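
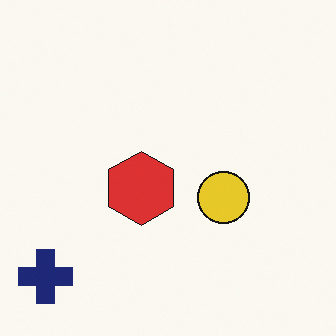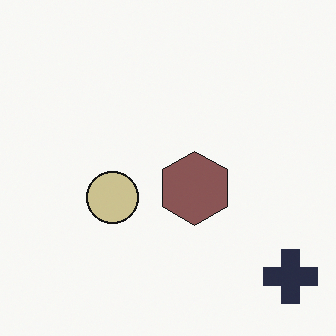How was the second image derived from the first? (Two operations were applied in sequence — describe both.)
Flipped horizontally (left ↔ right), then made much more muted (saturation change).

The navy cross is in the bottom-left of the first image and the bottom-right of the second — shapes on opposite sides of the vertical midline have swapped in a mirror flip. All colors are more muted and greyish — a global saturation change.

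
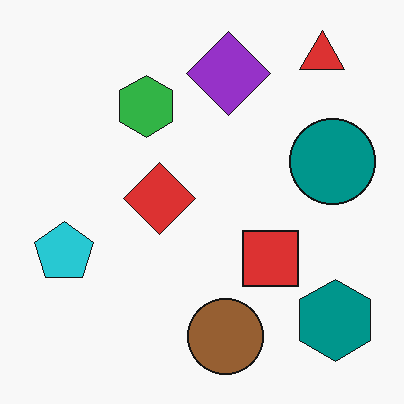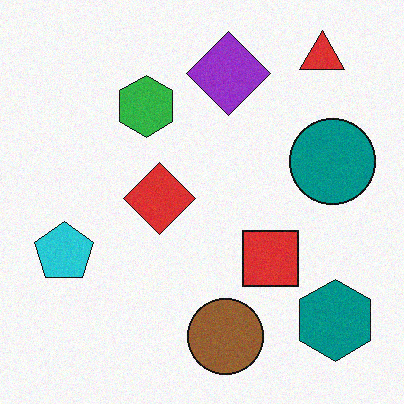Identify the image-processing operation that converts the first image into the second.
This is the original image degraded with light additive noise.

Random speckle covers the whole image, including the flat background.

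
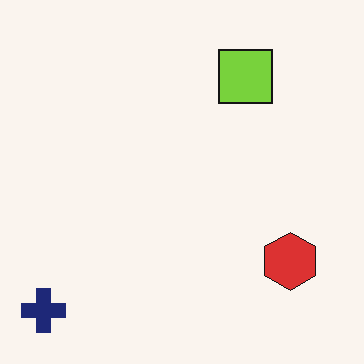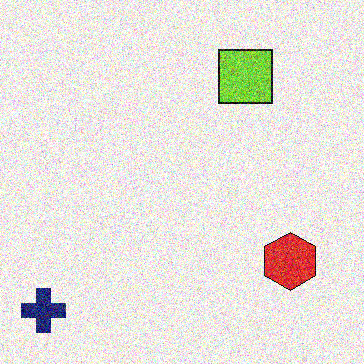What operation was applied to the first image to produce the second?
The transformation is: degraded with a thick layer of grain.

Random speckle covers the whole image, including the flat background.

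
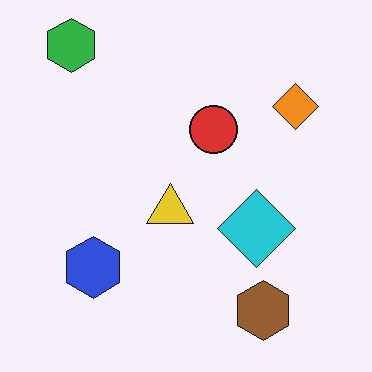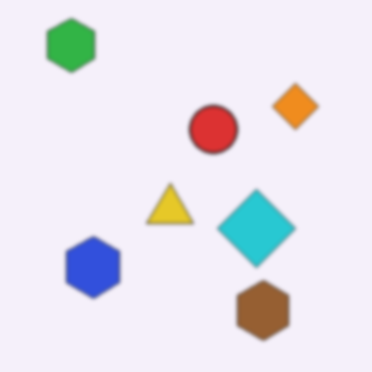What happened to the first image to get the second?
The second image is the first lightly blurred.

Shape edges and outlines are uniformly softened across the whole image.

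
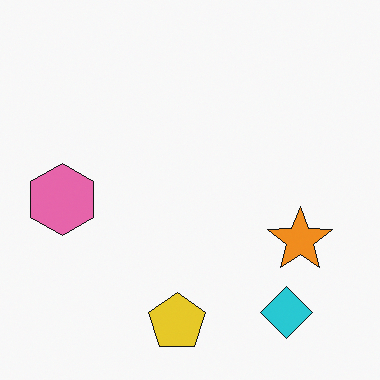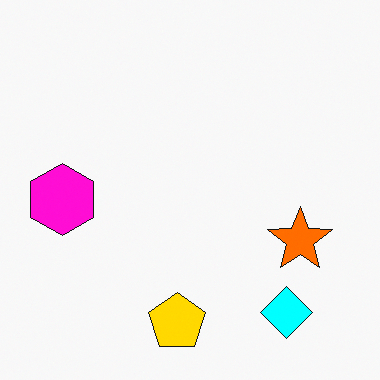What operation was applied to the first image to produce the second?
The transformation is: heavily oversaturated.

All colors are more vivid — a global saturation change.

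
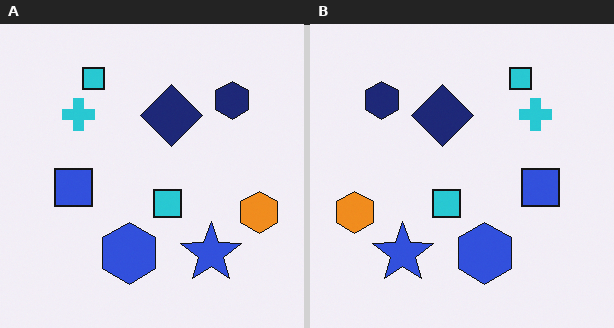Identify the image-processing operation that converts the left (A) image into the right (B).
The right (B) image is the left (A) flipped horizontally (left ↔ right).

The orange hexagon is in the right of the left (A) image and the left of the right (B) — shapes on opposite sides of the vertical midline have swapped in a mirror flip.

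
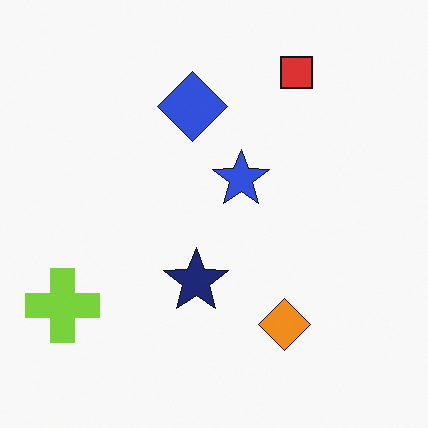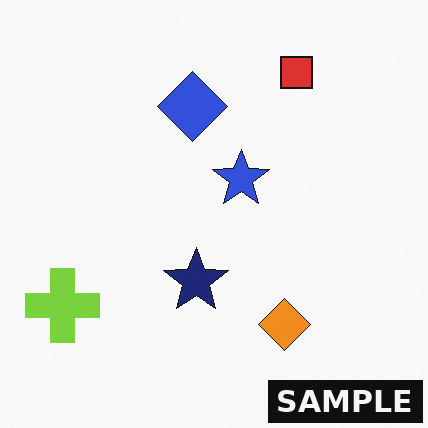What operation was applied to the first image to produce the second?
This is the original image watermarked with the text "SAMPLE" in the lower-right corner.

A dark label reading "SAMPLE" appears in the lower-right corner.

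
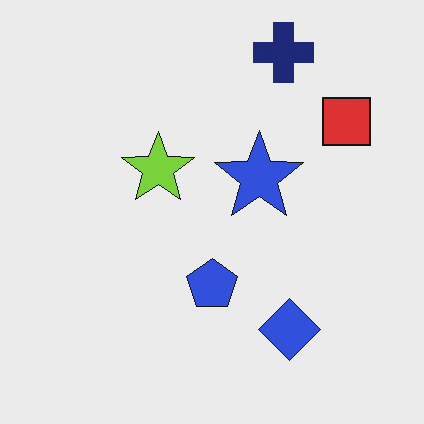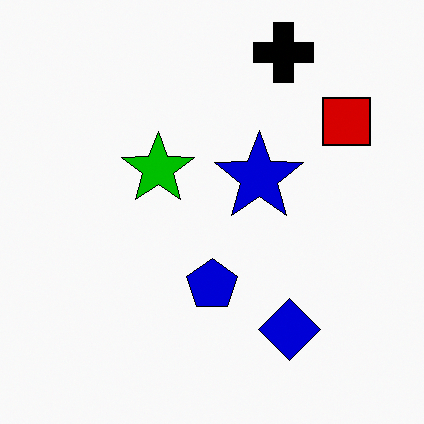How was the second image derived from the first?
This is the original image given much higher contrast.

Tones are pushed away from mid-grey across the whole image — a global contrast change.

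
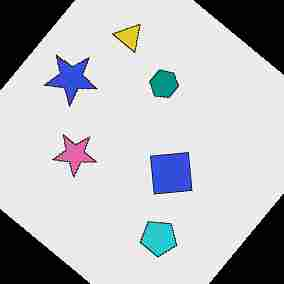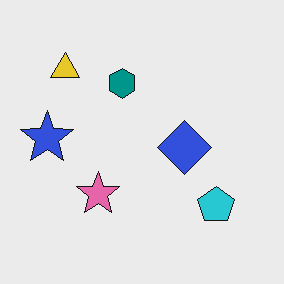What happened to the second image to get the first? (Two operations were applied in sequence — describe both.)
Rotated clockwise by a large amount — several tens of degrees, then heavily JPEG-compressed with obvious blocking artifacts.

Every shape is tilted by the same angle and the image corners show triangular fill wedges — a whole-image rotation by a non-right angle. Blocky 8×8 compression artifacts appear around shape edges and the flat background shows ringing — characteristic JPEG degradation.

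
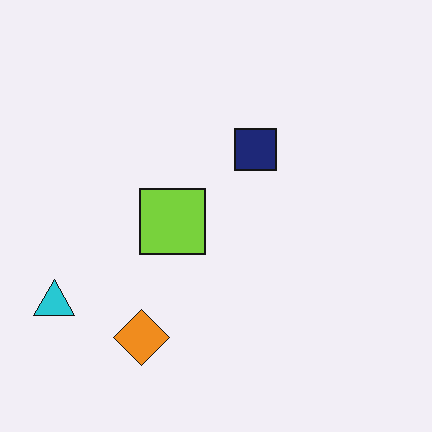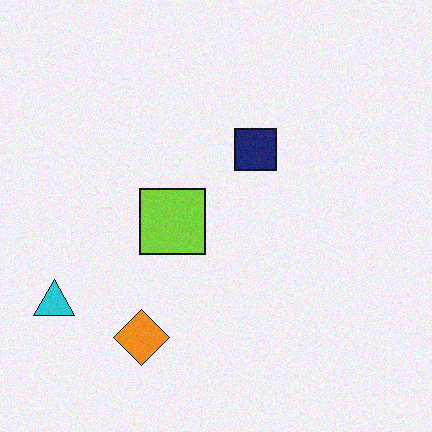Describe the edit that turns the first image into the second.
The second image is the first degraded with subtle gaussian noise.

Random speckle covers the whole image, including the flat background.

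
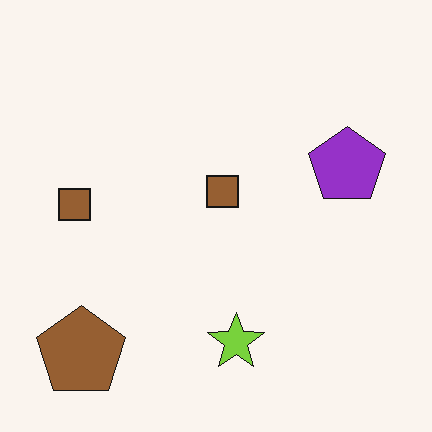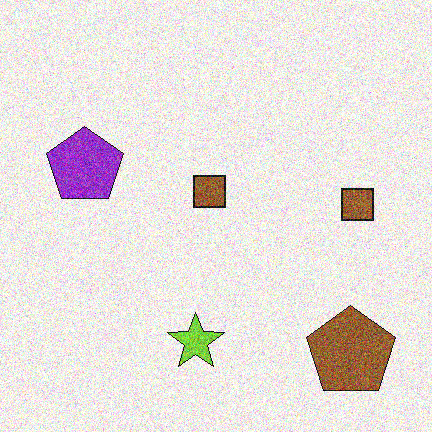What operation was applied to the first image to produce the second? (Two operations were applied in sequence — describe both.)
This is the original image flipped horizontally (left ↔ right), then degraded with heavy additive noise.

The brown pentagon is in the bottom-left of the first image and the bottom-right of the second — shapes on opposite sides of the vertical midline have swapped in a mirror flip. Random speckle covers the whole image, including the flat background.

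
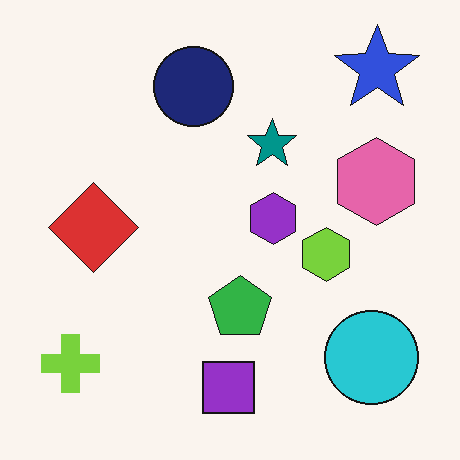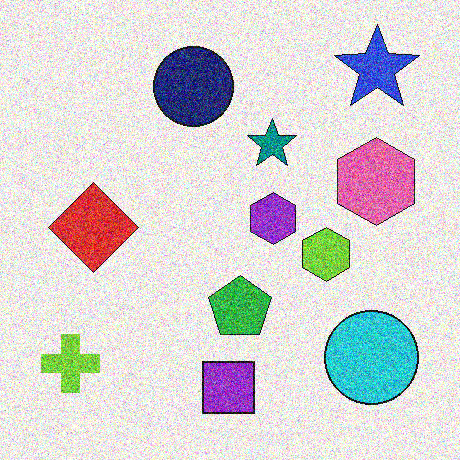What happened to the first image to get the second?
The image was degraded with strong gaussian noise.

Random speckle covers the whole image, including the flat background.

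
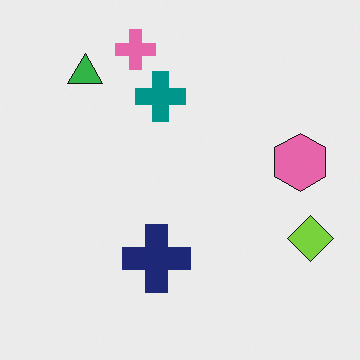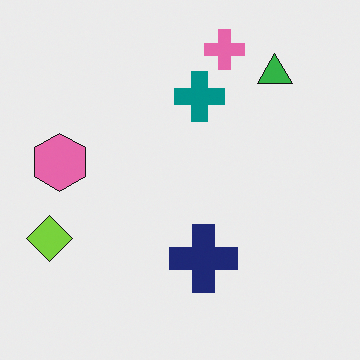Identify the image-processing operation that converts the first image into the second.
Flipped horizontally (left ↔ right).

The lime diamond is in the right of the first image and the left of the second — shapes on opposite sides of the vertical midline have swapped in a mirror flip.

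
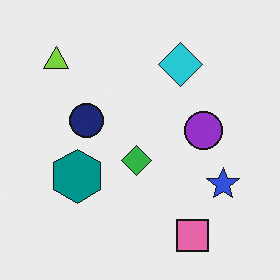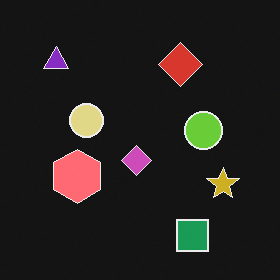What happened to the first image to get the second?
It was color-inverted (negative).

The light background has become dark and every shape's color is its complement — a photographic negative.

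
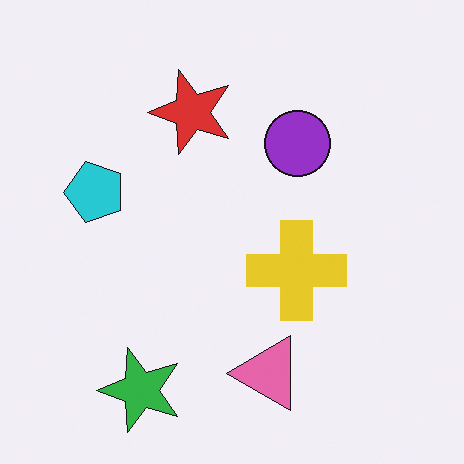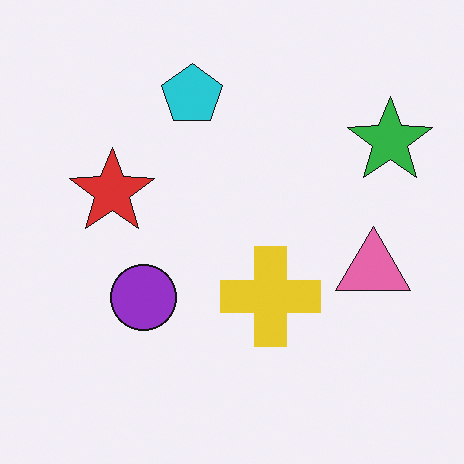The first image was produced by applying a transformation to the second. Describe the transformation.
It was transposed (reflected across the top-left ↔ bottom-right diagonal).

Shapes have swapped their row and column positions — what was in the top-right is now in the bottom-left — a diagonal reflection.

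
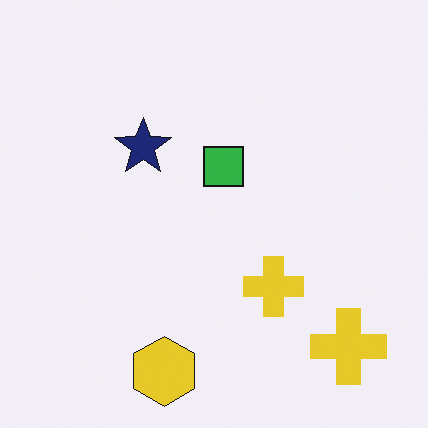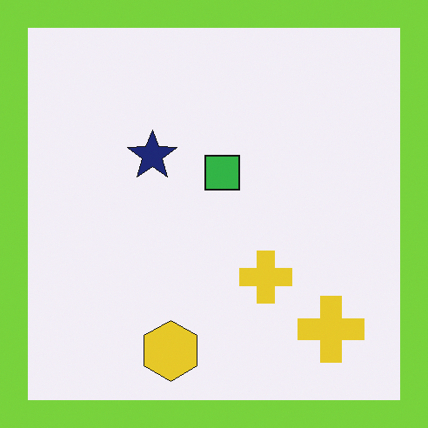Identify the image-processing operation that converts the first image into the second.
The second image is the first framed with a lime border.

A solid lime frame runs around the edge of the second image, with the content slightly shrunk inside it.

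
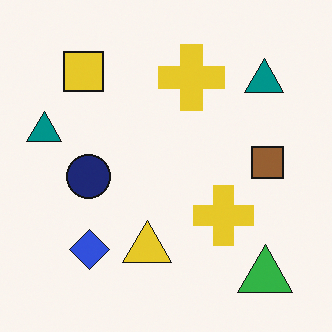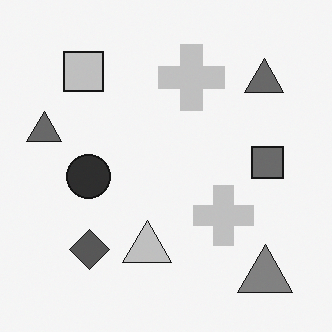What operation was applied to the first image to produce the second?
Converted to grayscale.

All color is removed — every shape is now a shade of grey.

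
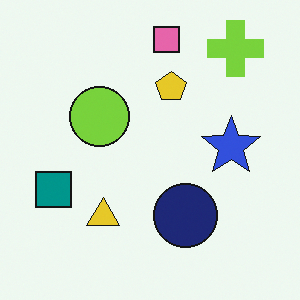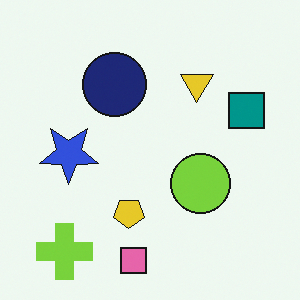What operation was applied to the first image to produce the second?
Rotated 180°.

The lime cross sits in the top-right of the first image and the bottom-left of the second — consistent with a whole-image 180° rotation.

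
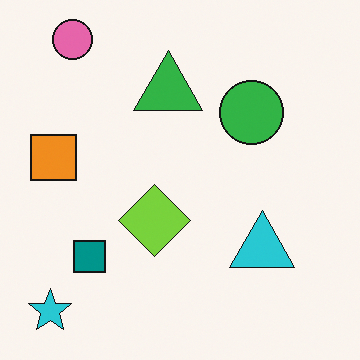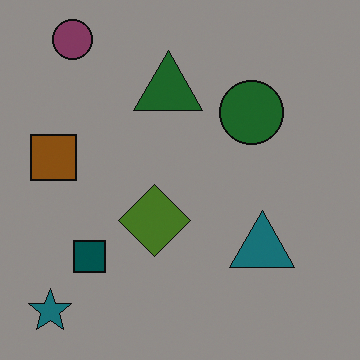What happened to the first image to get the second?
The image was substantially darkened.

Every pixel — background and shapes alike — is uniformly darkened.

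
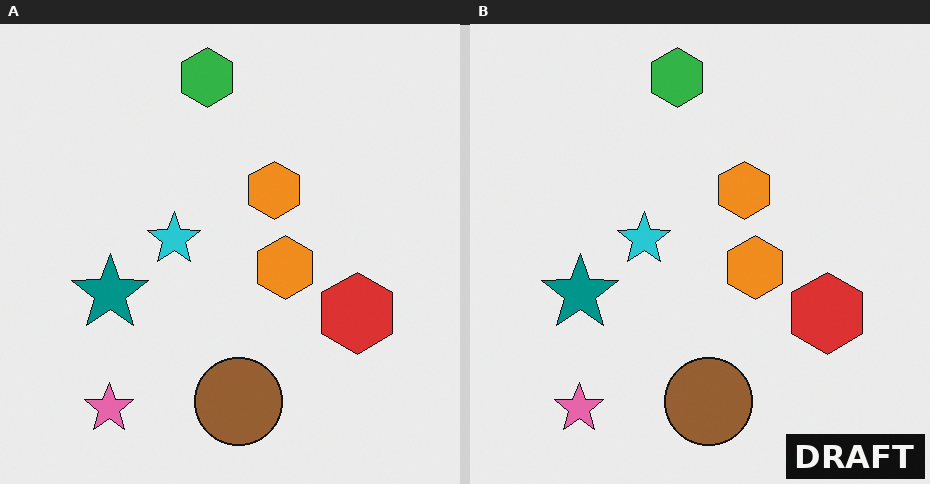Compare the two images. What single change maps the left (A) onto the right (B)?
The image was watermarked with the text "DRAFT" in the lower-right corner.

A dark label reading "DRAFT" appears in the lower-right corner.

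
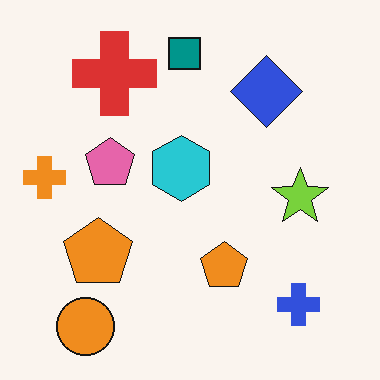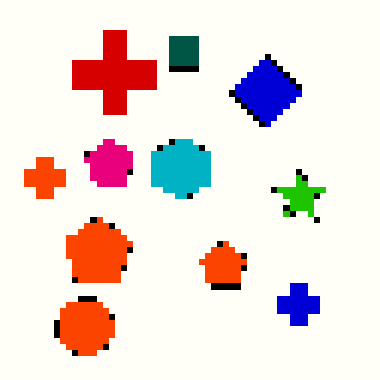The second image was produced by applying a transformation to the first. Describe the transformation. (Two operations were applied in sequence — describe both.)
The image was boosted in contrast, then pixelated into visible square blocks.

Tones are pushed away from mid-grey across the whole image — a global contrast change. Shapes are reduced to large square blocks; fine edges and outlines are lost — a downscale-then-upscale (mosaic) effect.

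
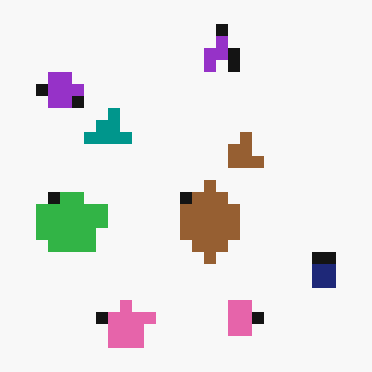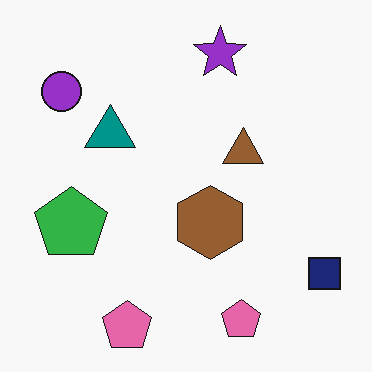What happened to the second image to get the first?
The image was heavily pixelated into large blocks.

Shapes are reduced to large square blocks; fine edges and outlines are lost — a downscale-then-upscale (mosaic) effect.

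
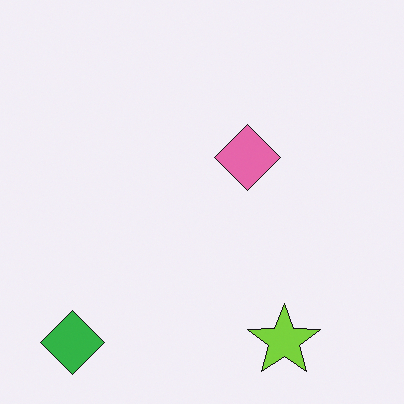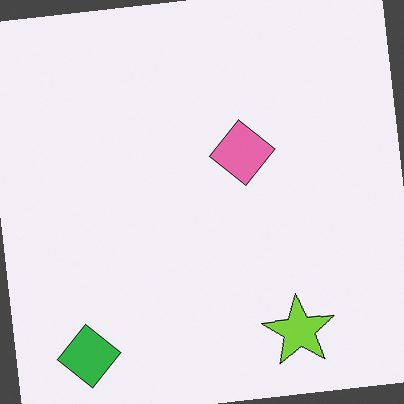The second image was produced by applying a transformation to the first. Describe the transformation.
The second image is the first rotated counter-clockwise by a slight angle.

Every shape is tilted by the same angle and the image corners show triangular fill wedges — a whole-image rotation by a non-right angle.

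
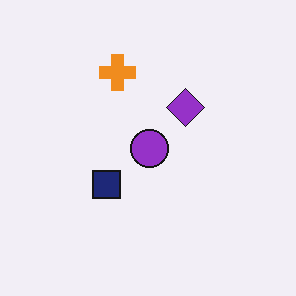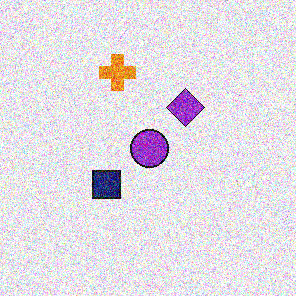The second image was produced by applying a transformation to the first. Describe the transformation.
The transformation is: degraded with a thick layer of grain.

Random speckle covers the whole image, including the flat background.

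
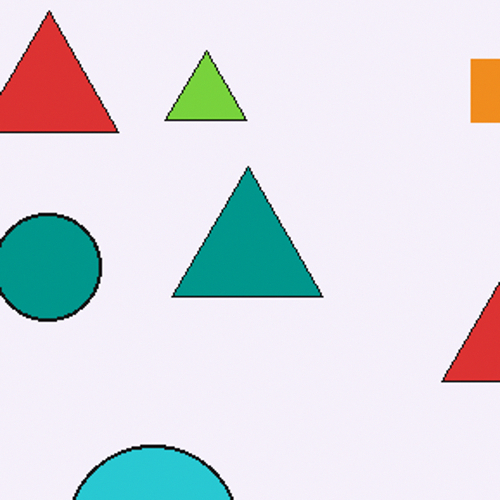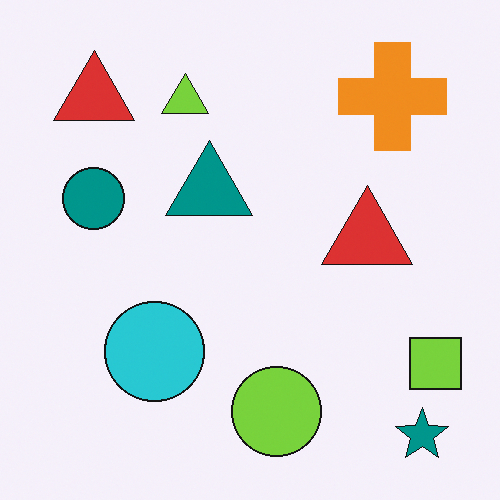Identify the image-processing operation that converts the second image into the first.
The first image is the second cropped to a noticeably smaller region and rescaled.

The visible shapes are larger and the field of view is narrower; shapes near the original edges may be partly or wholly outside the frame — a crop-and-rescale.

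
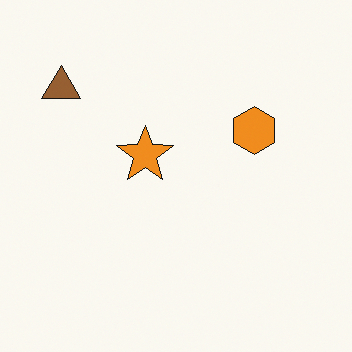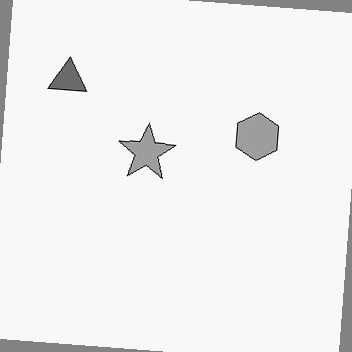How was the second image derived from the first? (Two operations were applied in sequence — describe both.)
Converted to grayscale, then rotated clockwise by a small amount.

All color is removed — every shape is now a shade of grey. Every shape is tilted by the same angle and the image corners show triangular fill wedges — a whole-image rotation by a non-right angle.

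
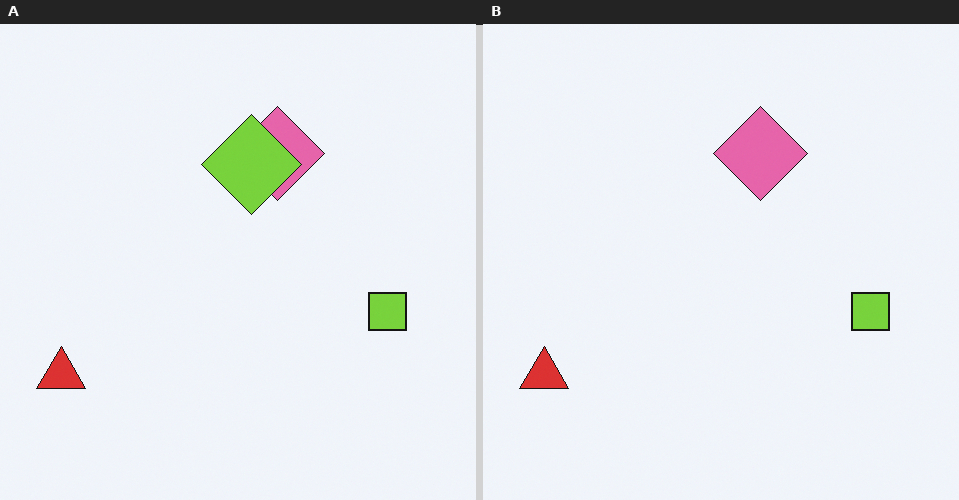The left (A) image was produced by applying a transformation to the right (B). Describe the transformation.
The left (A) image is the right (B) overlaid with an additional lime diamond.

A lime diamond appears in the left (A) image that is absent from the right (B).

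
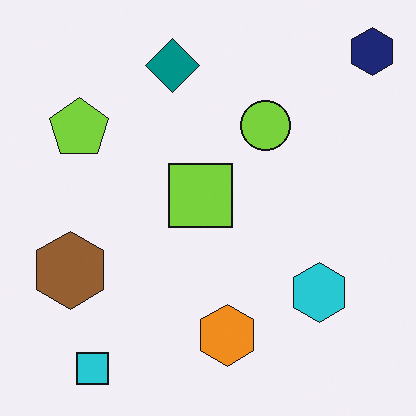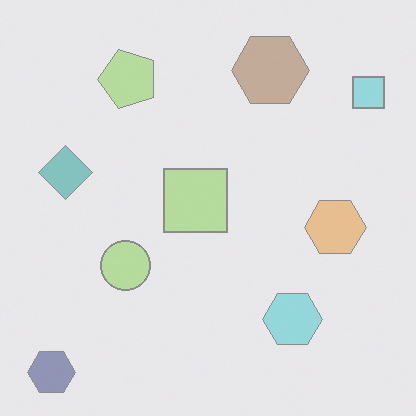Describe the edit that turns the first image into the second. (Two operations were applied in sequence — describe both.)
The image was washed out (contrast reduced), then transposed (reflected across the top-left ↔ bottom-right diagonal).

Tones are pushed toward mid-grey across the whole image — a global contrast change. Shapes have swapped their row and column positions — what was in the top-right is now in the bottom-left — a diagonal reflection.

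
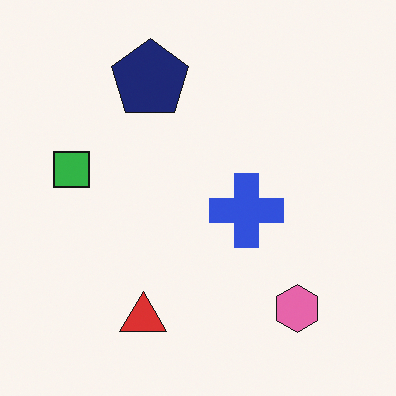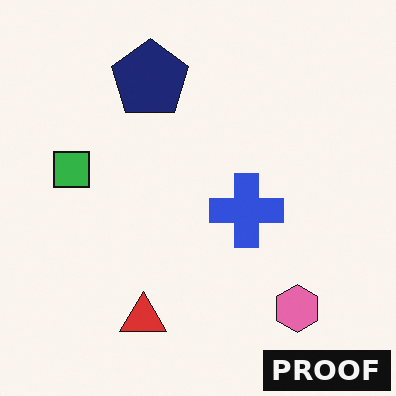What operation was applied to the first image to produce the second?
The image was watermarked with the text "PROOF" in the lower-right corner.

A dark label reading "PROOF" appears in the lower-right corner.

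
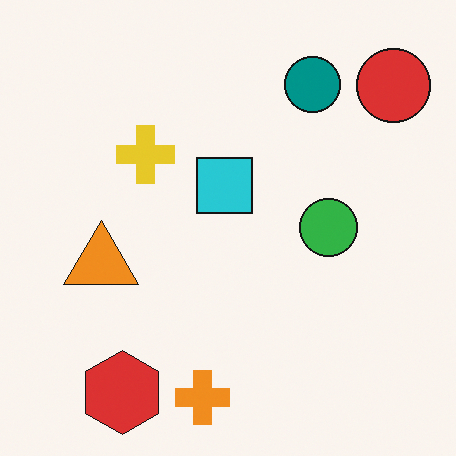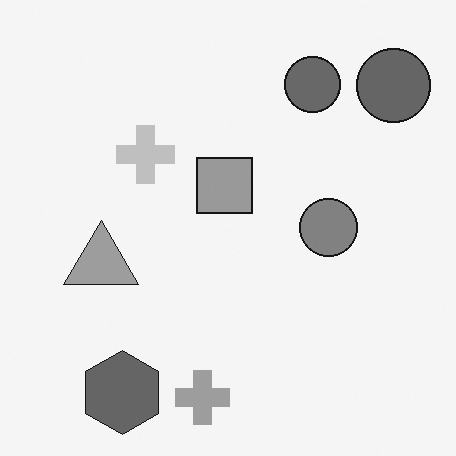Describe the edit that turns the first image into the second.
The transformation is: converted to grayscale.

All color is removed — every shape is now a shade of grey.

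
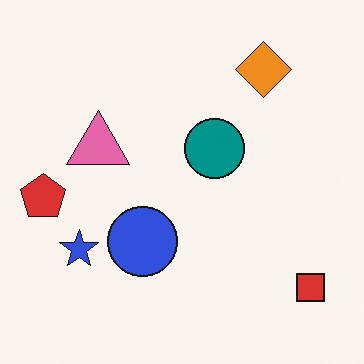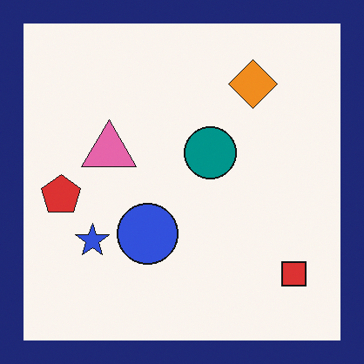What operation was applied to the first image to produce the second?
Framed with a navy border.

A solid navy frame runs around the edge of the second image, with the content slightly shrunk inside it.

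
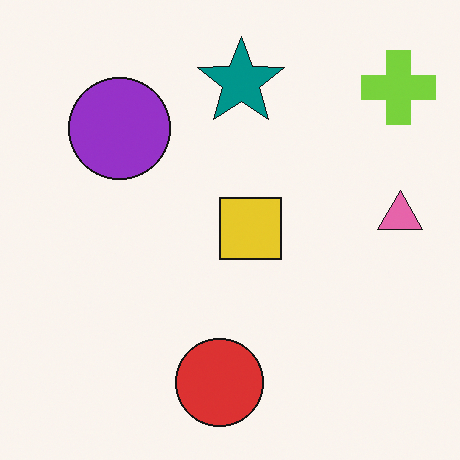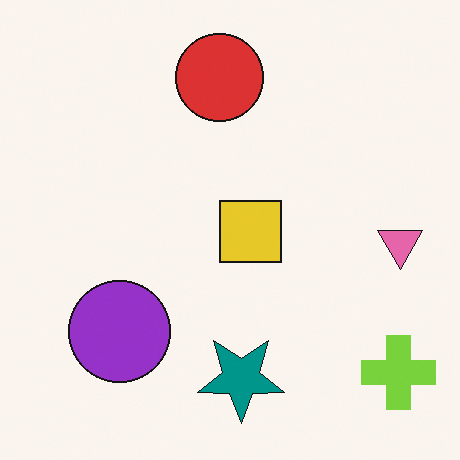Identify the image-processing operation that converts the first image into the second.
The image was flipped vertically (top ↔ bottom).

The red circle is in the bottom of the first image and the top of the second — shapes on opposite sides of the horizontal midline have swapped in a mirror flip.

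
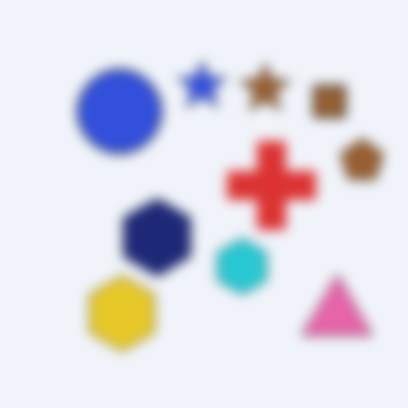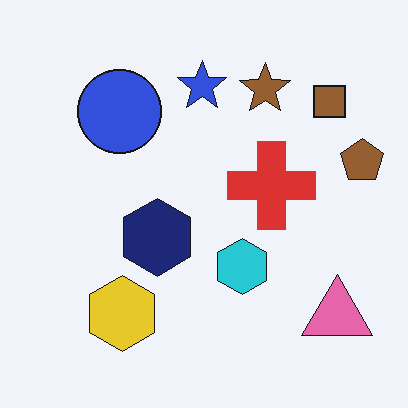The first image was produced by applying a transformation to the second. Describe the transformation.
The image was strongly gaussian-blurred.

Shape edges and outlines are uniformly softened across the whole image.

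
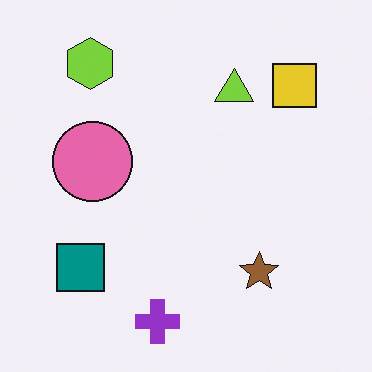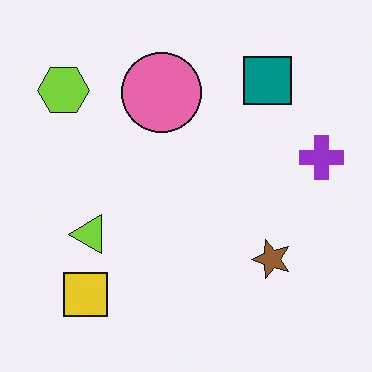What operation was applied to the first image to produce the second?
Transposed (reflected across the top-left ↔ bottom-right diagonal).

Shapes have swapped their row and column positions — what was in the top-right is now in the bottom-left — a diagonal reflection.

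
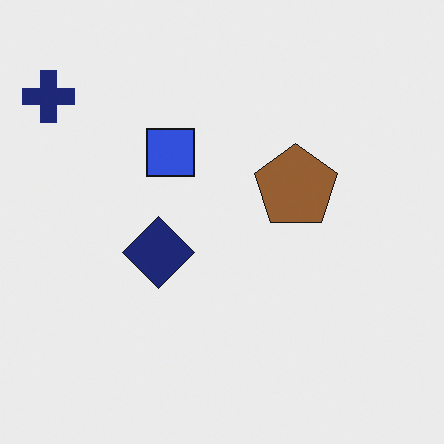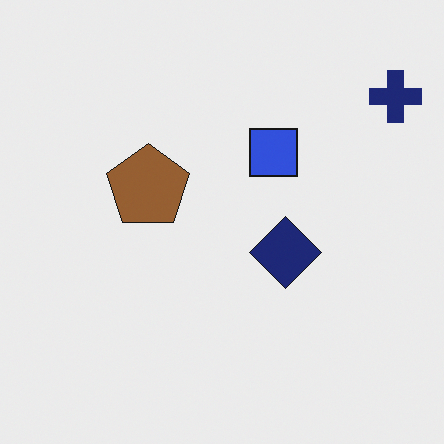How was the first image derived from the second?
This is the original image flipped horizontally (left ↔ right).

The navy cross is in the top-right of the second image and the top-left of the first — shapes on opposite sides of the vertical midline have swapped in a mirror flip.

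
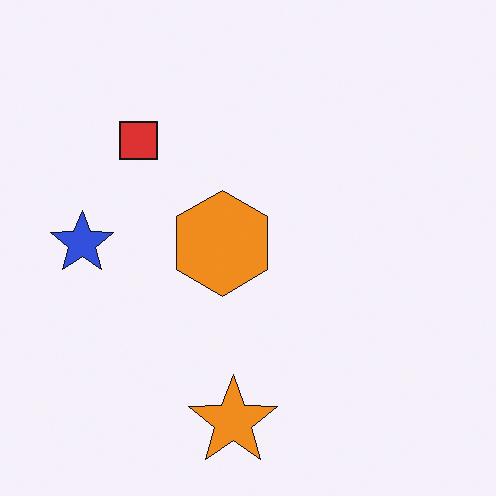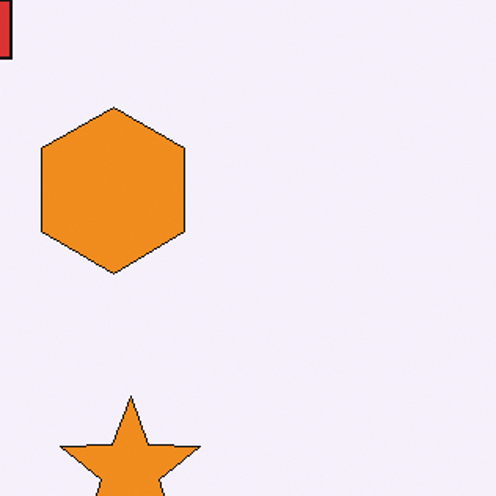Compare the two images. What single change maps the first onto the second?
Cropped to a modestly smaller region and rescaled.

The visible shapes are larger and the field of view is narrower; shapes near the original edges may be partly or wholly outside the frame — a crop-and-rescale.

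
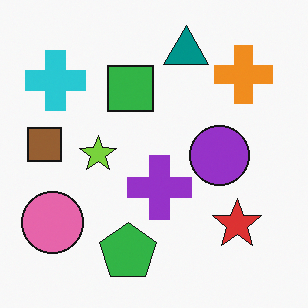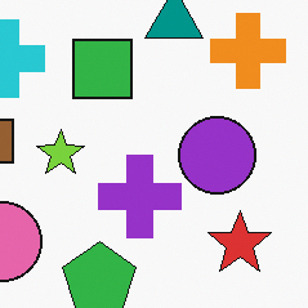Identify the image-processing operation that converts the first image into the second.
Cropped to a modestly smaller region and rescaled.

The visible shapes are larger and the field of view is narrower; shapes near the original edges may be partly or wholly outside the frame — a crop-and-rescale.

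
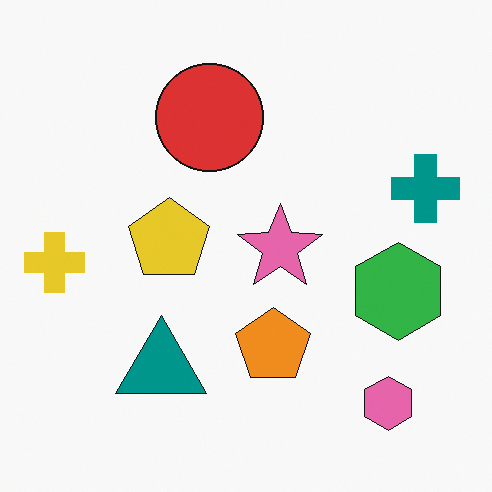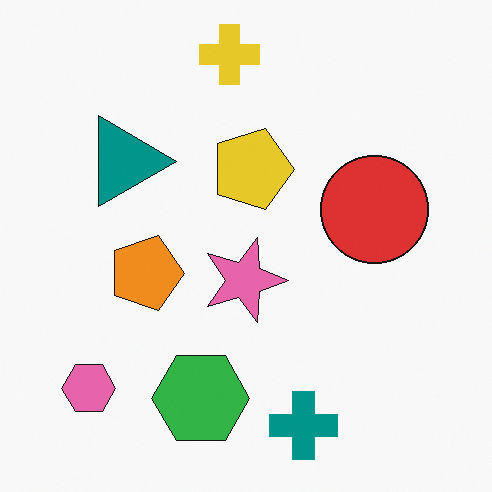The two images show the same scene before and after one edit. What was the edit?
This is the original image rotated 90° clockwise.

The pink hexagon sits in the bottom-right of the first image and the bottom-left of the second — consistent with a whole-image 90° clockwise rotation.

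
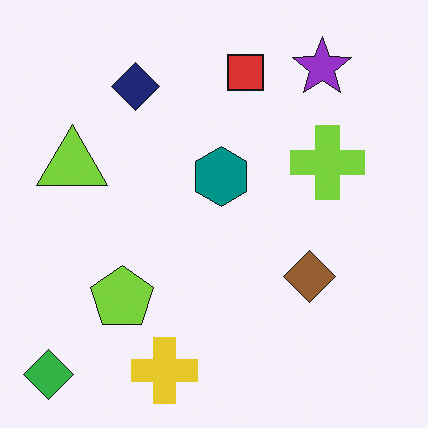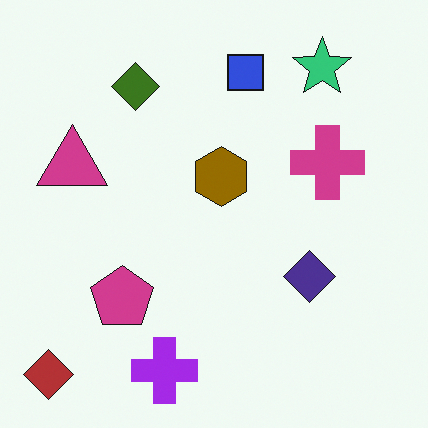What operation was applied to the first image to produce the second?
The transformation is: hue-shifted through roughly half the color wheel.

Every shape's color has rotated by the same amount around the hue wheel — a uniform hue shift.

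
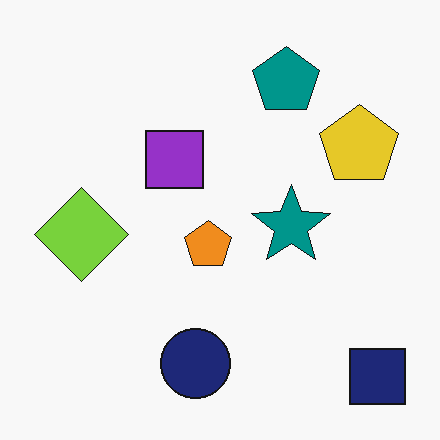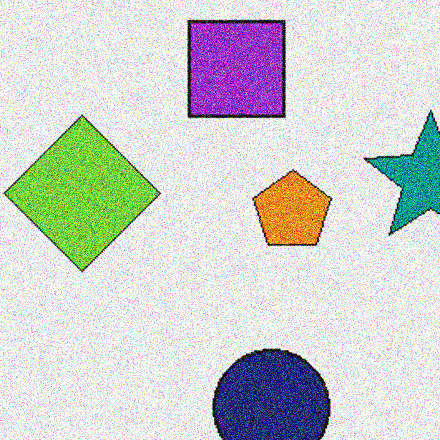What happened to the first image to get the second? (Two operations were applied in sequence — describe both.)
This is the original image cropped tightly and scaled back up, then degraded with strong gaussian noise.

The visible shapes are larger and the field of view is narrower; shapes near the original edges may be partly or wholly outside the frame — a crop-and-rescale. Random speckle covers the whole image, including the flat background.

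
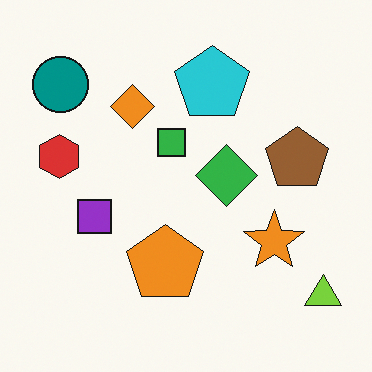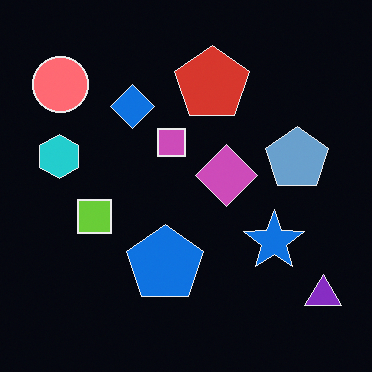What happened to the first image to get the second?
This is the original image color-inverted (negative).

The light background has become dark and every shape's color is its complement — a photographic negative.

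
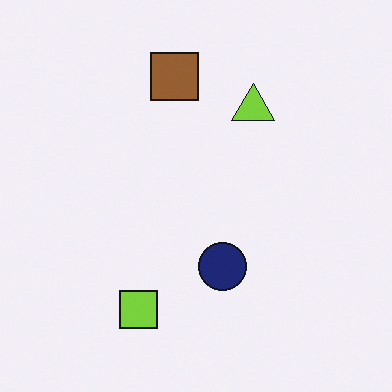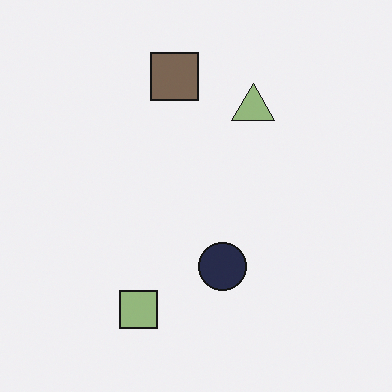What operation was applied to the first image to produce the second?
Heavily desaturated.

All colors are more muted and greyish — a global saturation change.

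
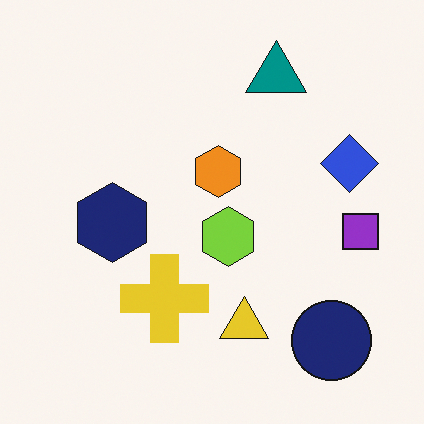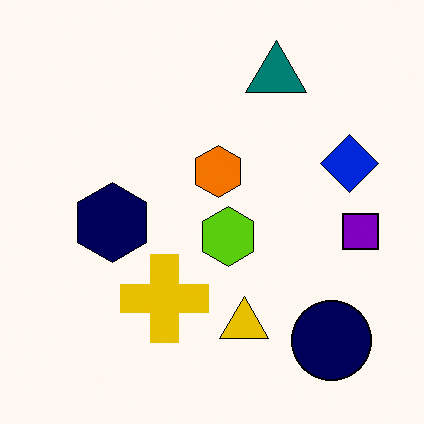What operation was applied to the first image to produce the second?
Given slightly increased contrast.

Tones are pushed away from mid-grey across the whole image — a global contrast change.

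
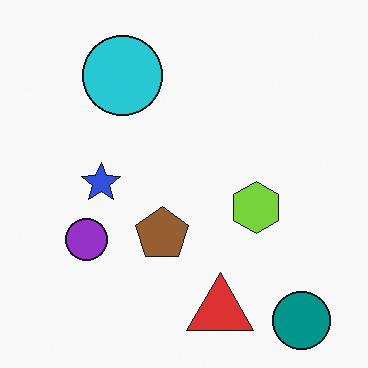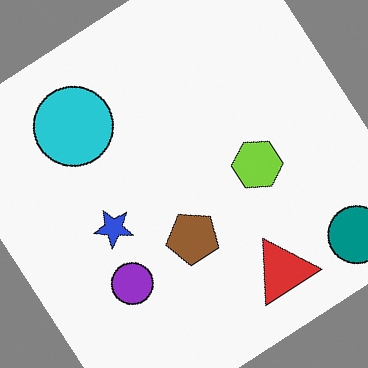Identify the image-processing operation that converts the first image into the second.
It was rotated counter-clockwise by a large amount — several tens of degrees.

Every shape is tilted by the same angle and the image corners show triangular fill wedges — a whole-image rotation by a non-right angle.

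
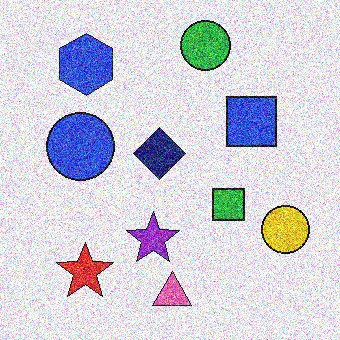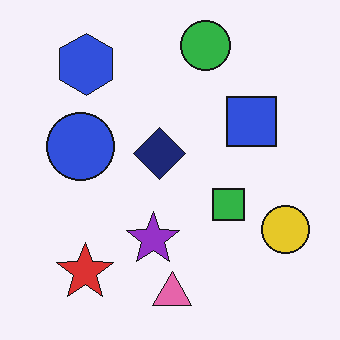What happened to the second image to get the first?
The first image is the second degraded with heavy additive noise.

Random speckle covers the whole image, including the flat background.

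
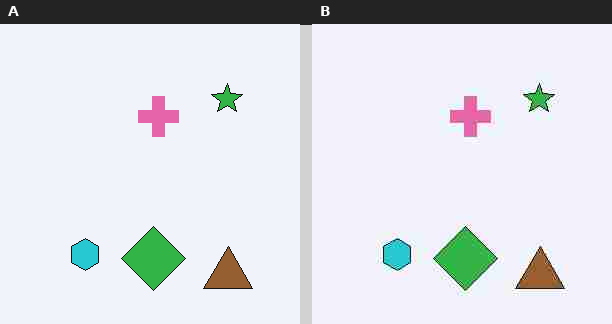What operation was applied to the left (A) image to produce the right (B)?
The transformation is: heavily JPEG-compressed with obvious blocking artifacts.

Blocky 8×8 compression artifacts appear around shape edges and the flat background shows ringing — characteristic JPEG degradation.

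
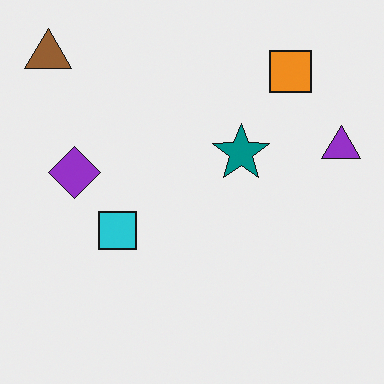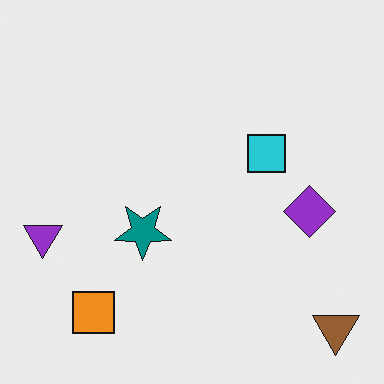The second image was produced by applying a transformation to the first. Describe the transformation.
The transformation is: rotated 180°.

The brown triangle sits in the top-left of the first image and the bottom-right of the second — consistent with a whole-image 180° rotation.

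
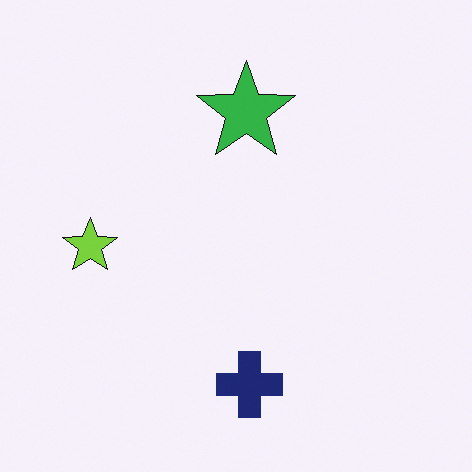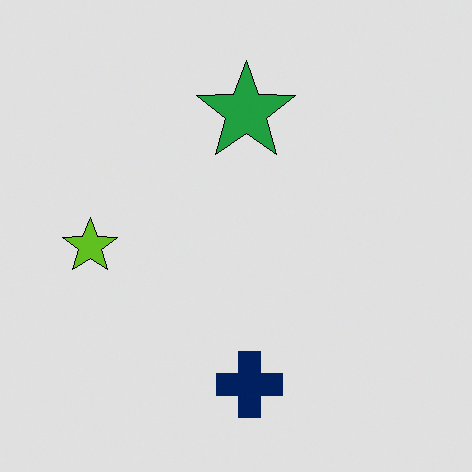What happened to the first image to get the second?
The second image is the first posterized to a reduced palette.

Each flat color has snapped to a coarser quantized level — most visibly, the near-white background has dropped to a flat grey.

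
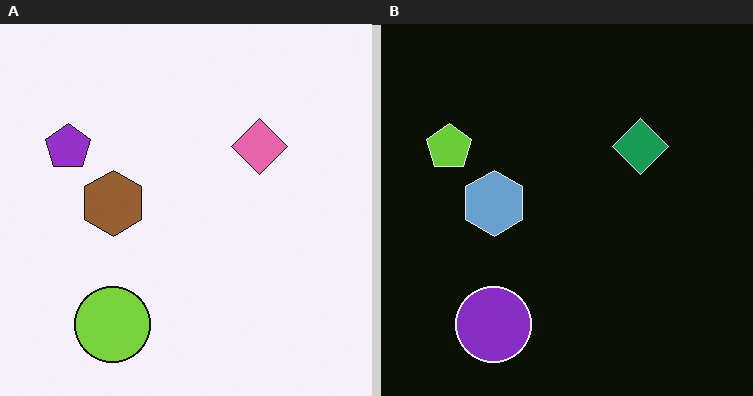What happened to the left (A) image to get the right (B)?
The transformation is: color-inverted (negative).

The light background has become dark and every shape's color is its complement — a photographic negative.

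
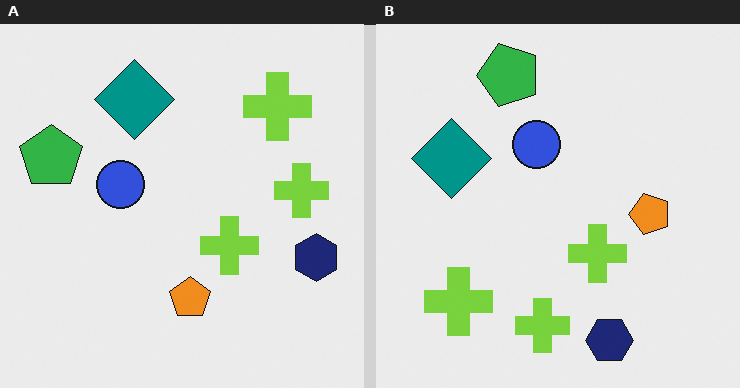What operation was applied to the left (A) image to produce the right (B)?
The transformation is: transposed (reflected across the top-left ↔ bottom-right diagonal).

Shapes have swapped their row and column positions — what was in the top-right is now in the bottom-left — a diagonal reflection.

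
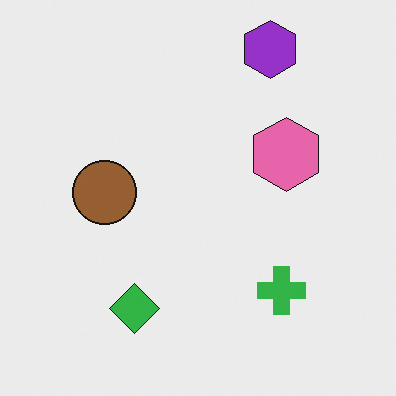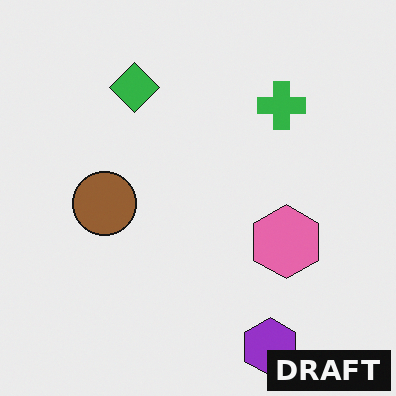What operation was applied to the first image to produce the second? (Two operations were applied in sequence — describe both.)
The second image is the first flipped vertically (top ↔ bottom), then watermarked with the text "DRAFT" in the lower-right corner.

The purple hexagon is in the top-right of the first image and the bottom-right of the second — shapes on opposite sides of the horizontal midline have swapped in a mirror flip. A dark label reading "DRAFT" appears in the lower-right corner.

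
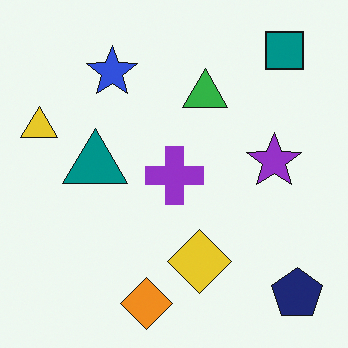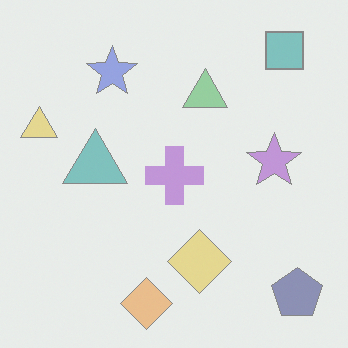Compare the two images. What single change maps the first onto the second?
It was washed out (contrast reduced).

Tones are pushed toward mid-grey across the whole image — a global contrast change.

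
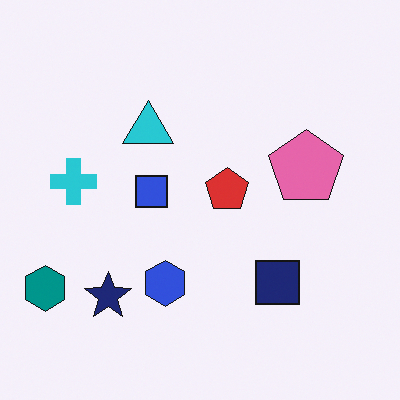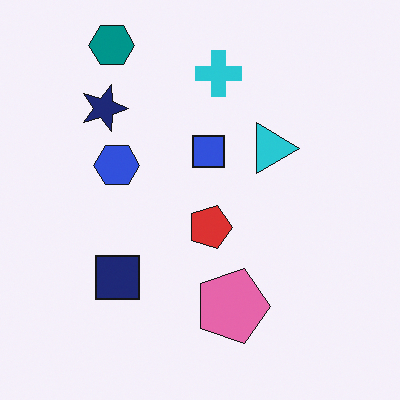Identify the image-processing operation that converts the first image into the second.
It was rotated 90° clockwise.

The teal hexagon sits in the bottom-left of the first image and the top-left of the second — consistent with a whole-image 90° clockwise rotation.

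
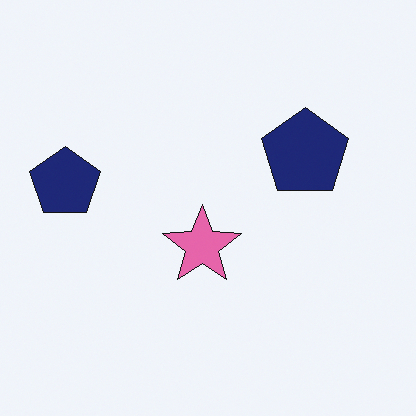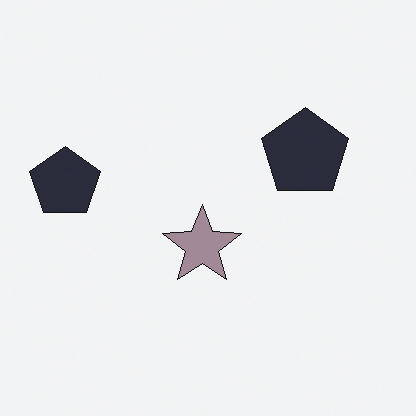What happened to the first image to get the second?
The transformation is: heavily desaturated.

All colors are more muted and greyish — a global saturation change.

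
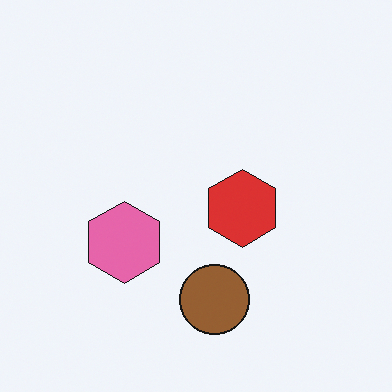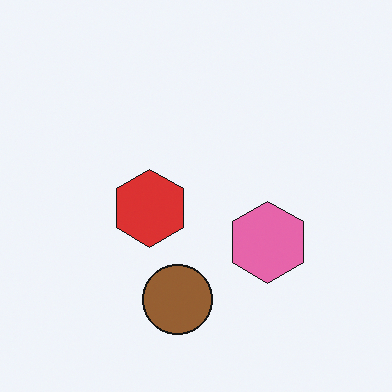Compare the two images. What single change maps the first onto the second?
The transformation is: flipped horizontally (left ↔ right).

The pink hexagon is in the left of the first image and the right of the second — shapes on opposite sides of the vertical midline have swapped in a mirror flip.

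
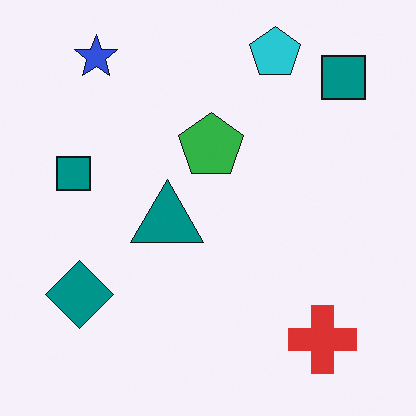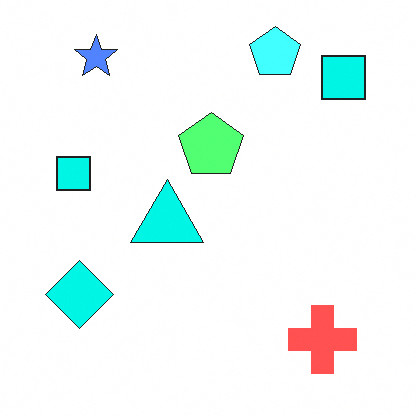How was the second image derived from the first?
The image was brightened a lot.

Every pixel — background and shapes alike — is uniformly brightened.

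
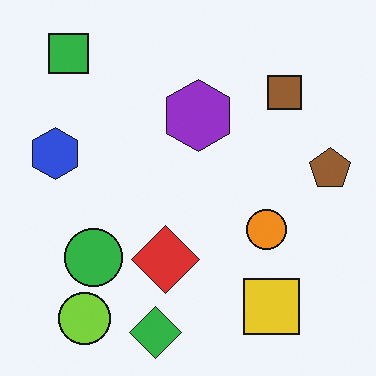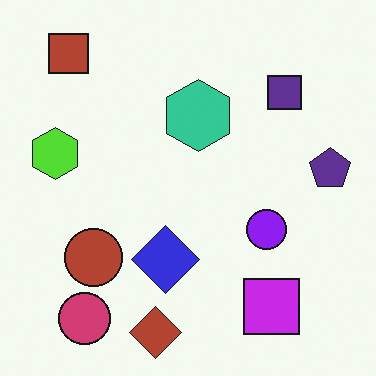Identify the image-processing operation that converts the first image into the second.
This is the original image hue-shifted by a large amount.

Every shape's color has rotated by the same amount around the hue wheel — a uniform hue shift.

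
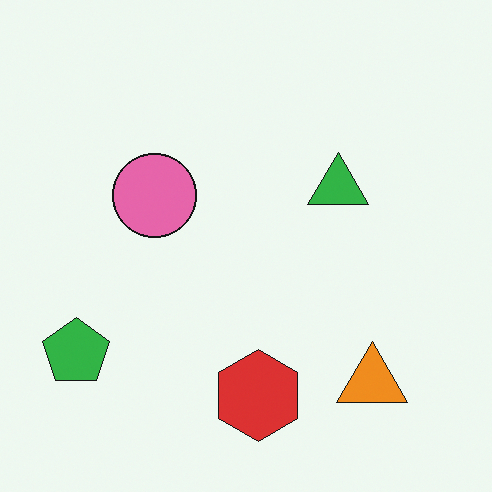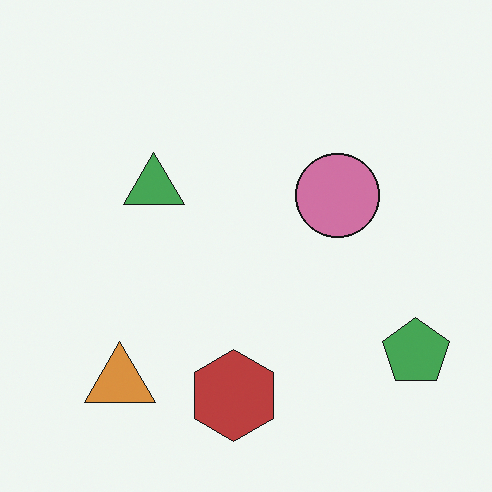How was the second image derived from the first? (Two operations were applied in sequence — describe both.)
Flipped horizontally (left ↔ right), then slightly desaturated.

The green pentagon is in the bottom-left of the first image and the bottom-right of the second — shapes on opposite sides of the vertical midline have swapped in a mirror flip. All colors are more muted and greyish — a global saturation change.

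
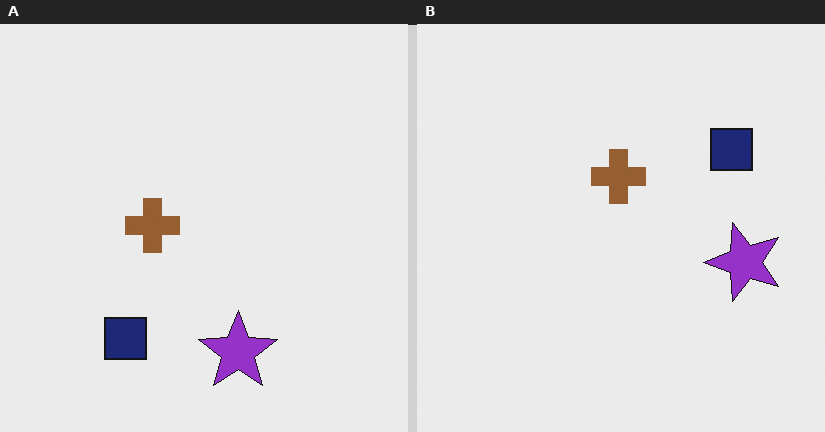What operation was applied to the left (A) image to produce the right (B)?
It was transposed (reflected across the top-left ↔ bottom-right diagonal).

Shapes have swapped their row and column positions — what was in the top-right is now in the bottom-left — a diagonal reflection.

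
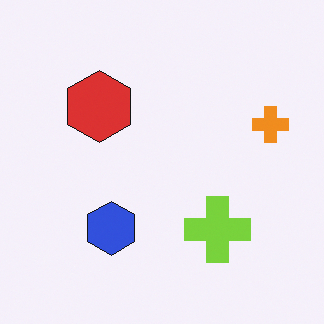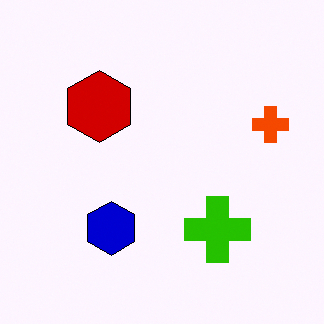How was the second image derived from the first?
This is the original image given much higher contrast.

Tones are pushed away from mid-grey across the whole image — a global contrast change.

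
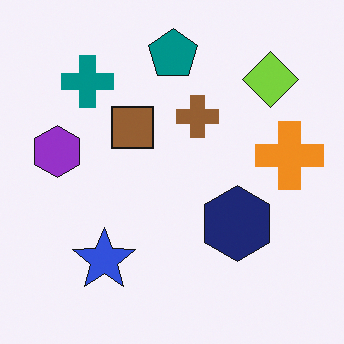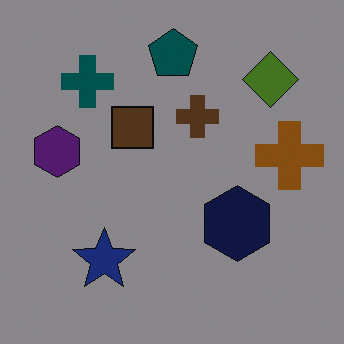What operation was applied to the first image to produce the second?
It was substantially darkened.

Every pixel — background and shapes alike — is uniformly darkened.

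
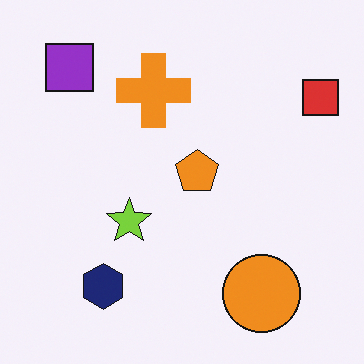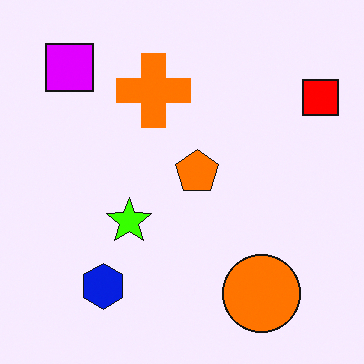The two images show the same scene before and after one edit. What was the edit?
It was made much more vivid (saturation change).

All colors are more vivid — a global saturation change.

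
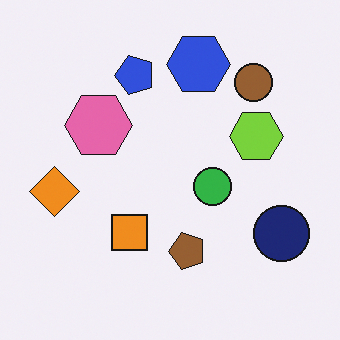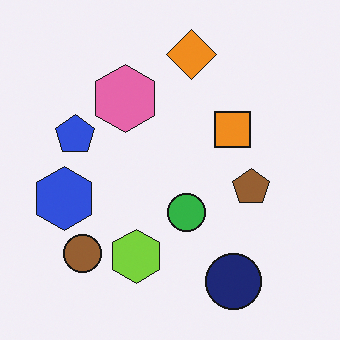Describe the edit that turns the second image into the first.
The transformation is: transposed (reflected across the top-left ↔ bottom-right diagonal).

Shapes have swapped their row and column positions — what was in the top-right is now in the bottom-left — a diagonal reflection.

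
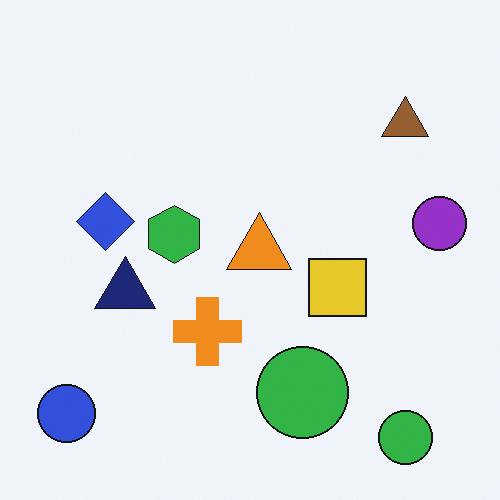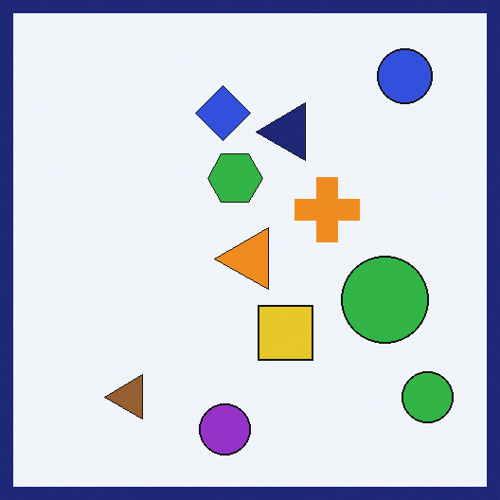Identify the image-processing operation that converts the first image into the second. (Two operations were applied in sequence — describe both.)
The transformation is: transposed (reflected across the top-left ↔ bottom-right diagonal), then framed with a navy border.

Shapes have swapped their row and column positions — what was in the top-right is now in the bottom-left — a diagonal reflection. A solid navy frame runs around the edge of the second image, with the content slightly shrunk inside it.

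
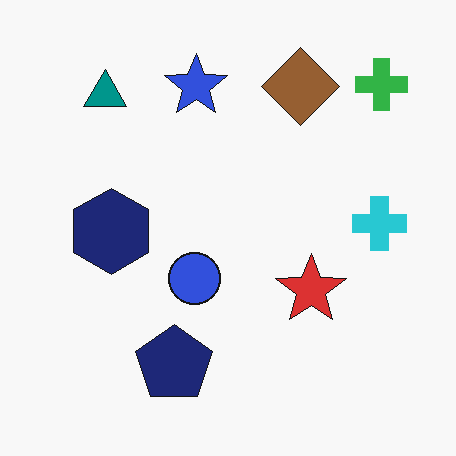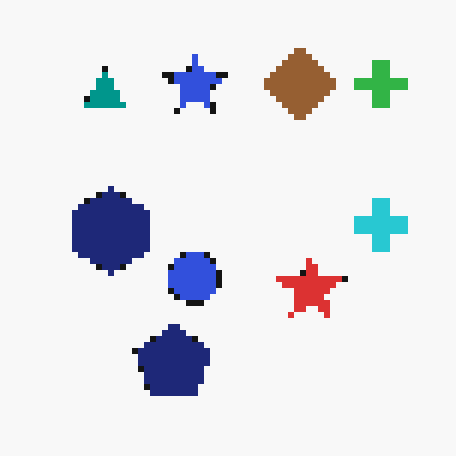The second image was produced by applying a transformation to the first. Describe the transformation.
The second image is the first moderately pixelated.

Shapes are reduced to large square blocks; fine edges and outlines are lost — a downscale-then-upscale (mosaic) effect.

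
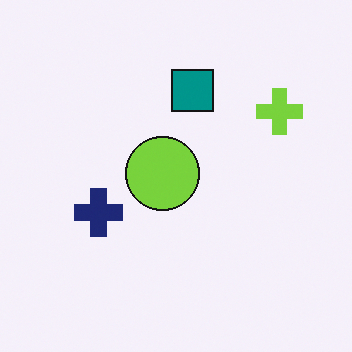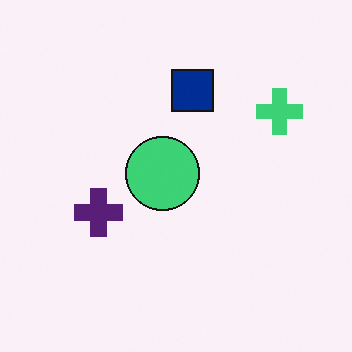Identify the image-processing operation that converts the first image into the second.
The second image is the first hue-shifted by a small amount.

Every shape's color has rotated by the same amount around the hue wheel — a uniform hue shift.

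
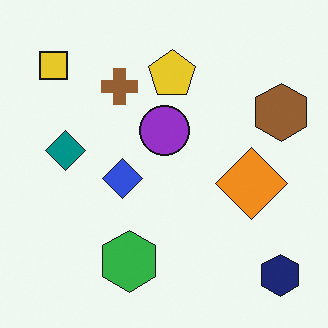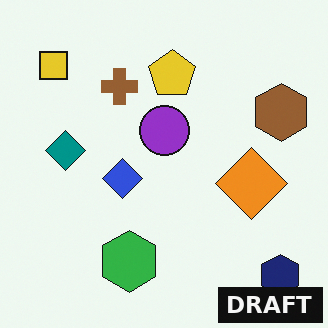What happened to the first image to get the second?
The transformation is: watermarked with the text "DRAFT" in the lower-right corner.

A dark label reading "DRAFT" appears in the lower-right corner.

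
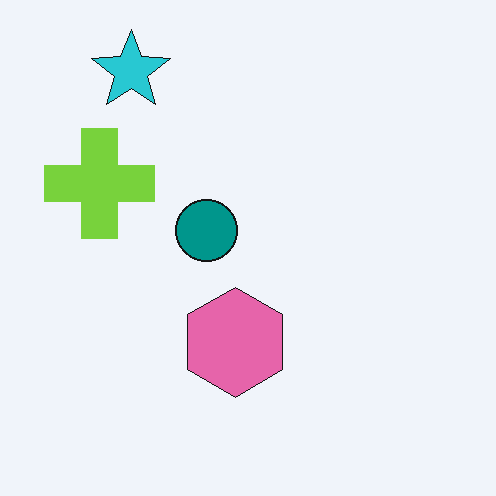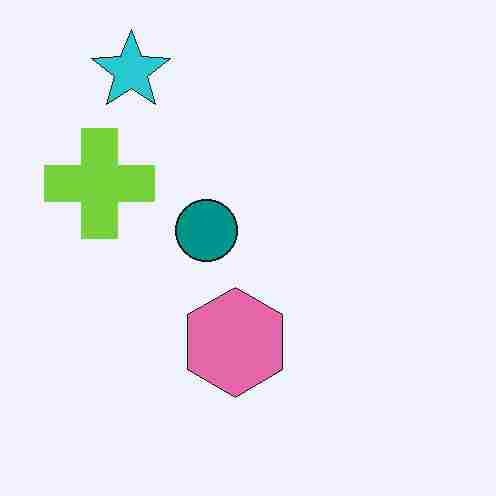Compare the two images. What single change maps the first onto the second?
The image was heavily JPEG-compressed with obvious blocking artifacts.

Blocky 8×8 compression artifacts appear around shape edges and the flat background shows ringing — characteristic JPEG degradation.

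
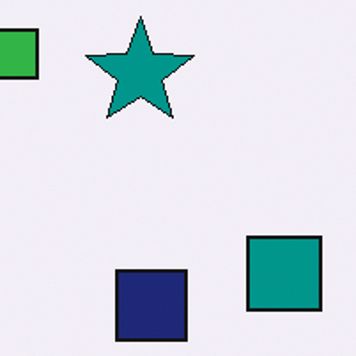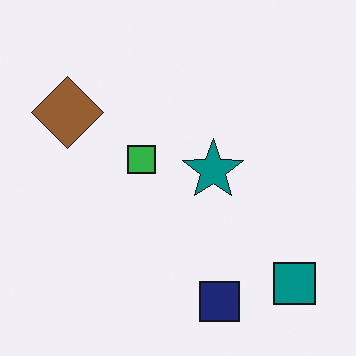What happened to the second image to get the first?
It was cropped tightly and scaled back up.

The visible shapes are larger and the field of view is narrower; shapes near the original edges may be partly or wholly outside the frame — a crop-and-rescale.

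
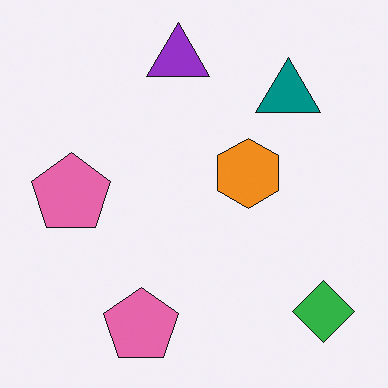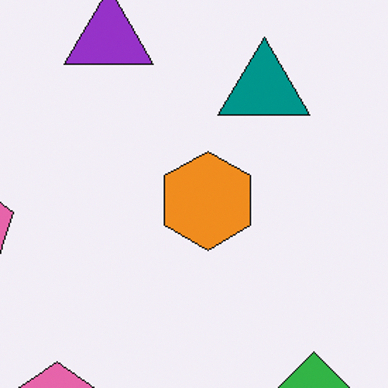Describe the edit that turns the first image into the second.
Cropped slightly and scaled back up.

The visible shapes are larger and the field of view is narrower; shapes near the original edges may be partly or wholly outside the frame — a crop-and-rescale.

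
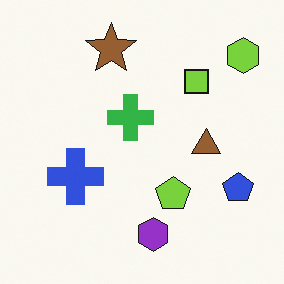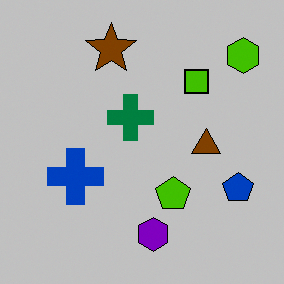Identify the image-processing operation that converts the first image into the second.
Heavily posterized to just a handful of flat colors.

Each flat color has snapped to a coarser quantized level — most visibly, the near-white background has dropped to a flat grey.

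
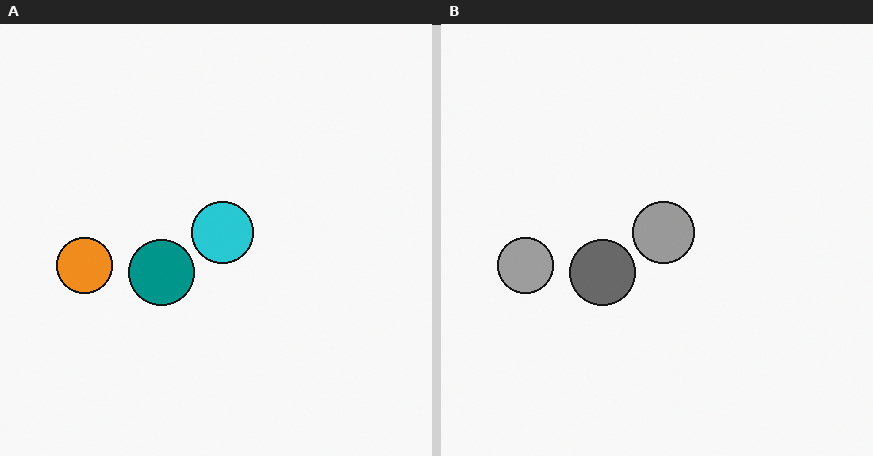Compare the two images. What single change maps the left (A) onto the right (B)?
The image was converted to grayscale.

All color is removed — every shape is now a shade of grey.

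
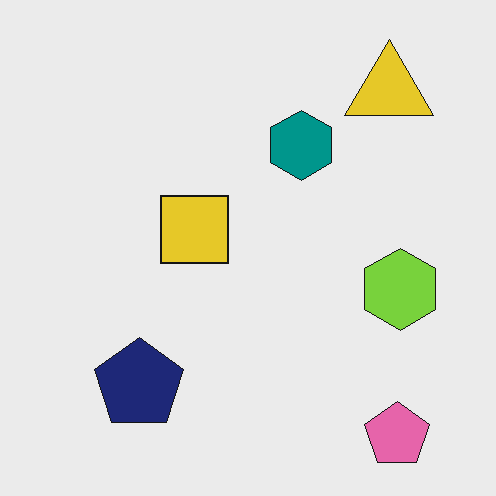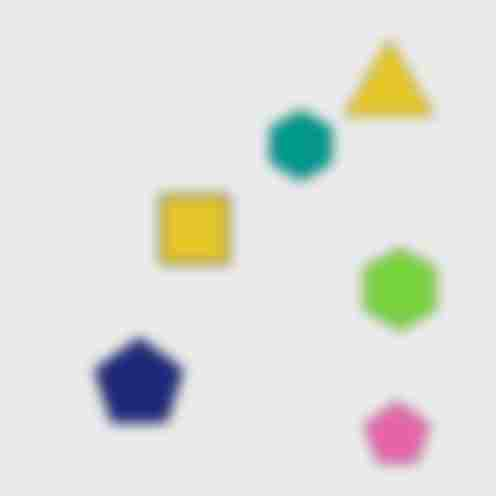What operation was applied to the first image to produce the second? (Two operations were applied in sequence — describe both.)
This is the original image heavily blurred, then degraded with heavy JPEG compression.

Shape edges and outlines are uniformly softened across the whole image. Blocky 8×8 compression artifacts appear around shape edges and the flat background shows ringing — characteristic JPEG degradation.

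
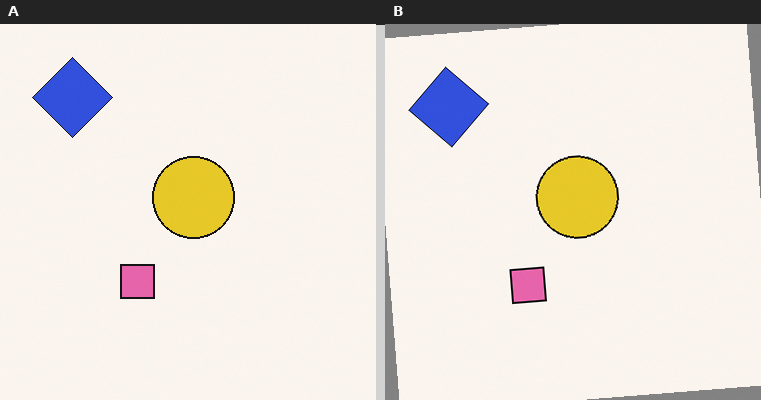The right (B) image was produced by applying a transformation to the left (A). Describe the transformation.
This is the original image rotated counter-clockwise by a small amount.

Every shape is tilted by the same angle and the image corners show triangular fill wedges — a whole-image rotation by a non-right angle.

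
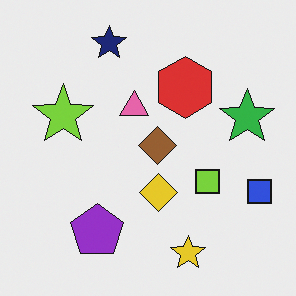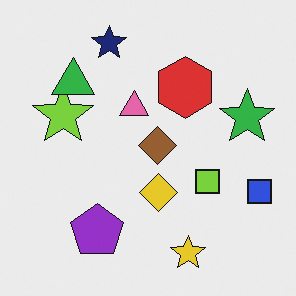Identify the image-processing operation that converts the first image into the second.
The second image is the first overlaid with an additional green triangle.

A green triangle appears in the second image that is absent from the first.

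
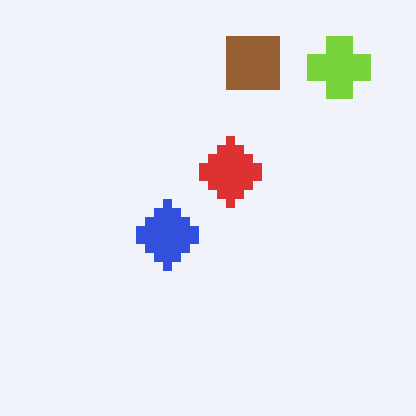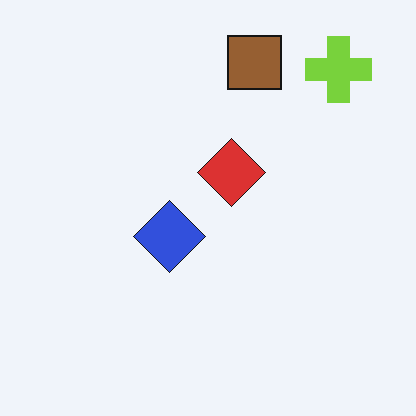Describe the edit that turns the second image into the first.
It was coarsely pixelated.

Shapes are reduced to large square blocks; fine edges and outlines are lost — a downscale-then-upscale (mosaic) effect.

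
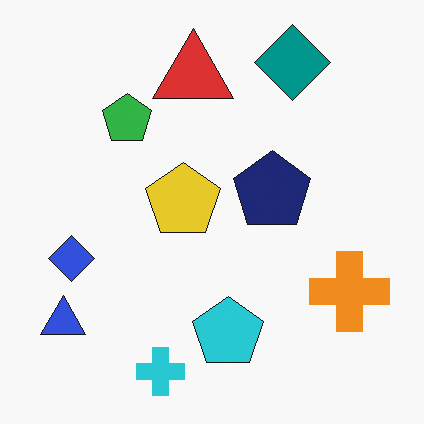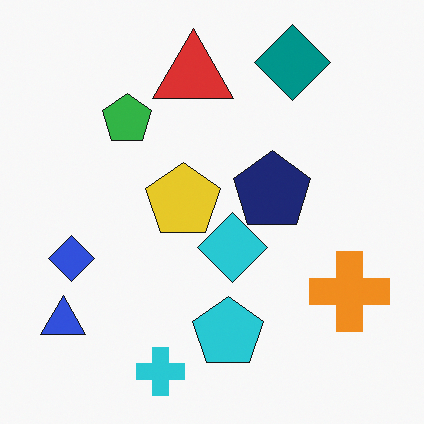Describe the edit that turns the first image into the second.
The second image is the first overlaid with an additional cyan diamond.

A cyan diamond appears in the second image that is absent from the first.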